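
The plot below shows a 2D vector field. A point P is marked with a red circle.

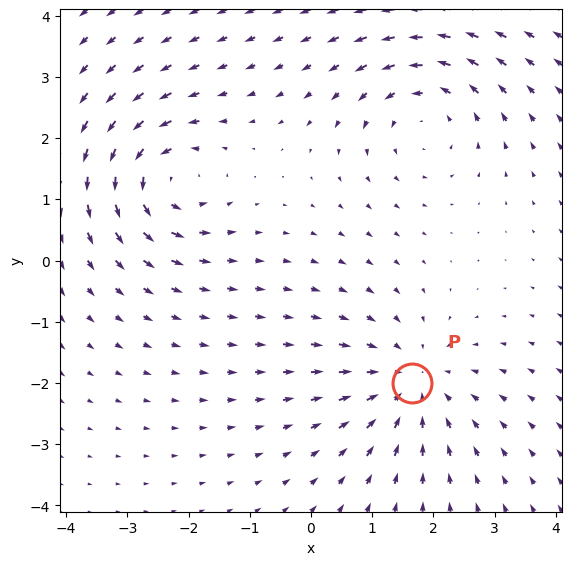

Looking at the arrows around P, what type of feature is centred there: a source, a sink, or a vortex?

sink

At P (1.6, -2.0) the arrows converge inward. Divergence about -4, curl ≈0 — negative divergence with near-zero curl is a sink.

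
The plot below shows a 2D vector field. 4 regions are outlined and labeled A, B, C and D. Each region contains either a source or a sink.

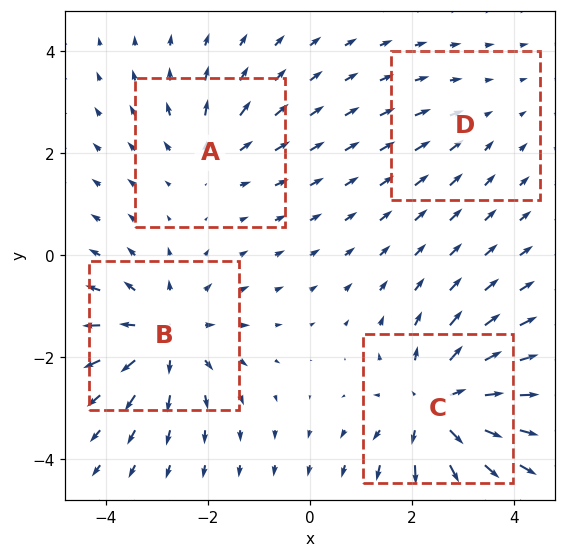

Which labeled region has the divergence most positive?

C

Divergence at each region's feature centre — A: about +3, B: about +5, C: about +6, D: about -2. Region C is most positive.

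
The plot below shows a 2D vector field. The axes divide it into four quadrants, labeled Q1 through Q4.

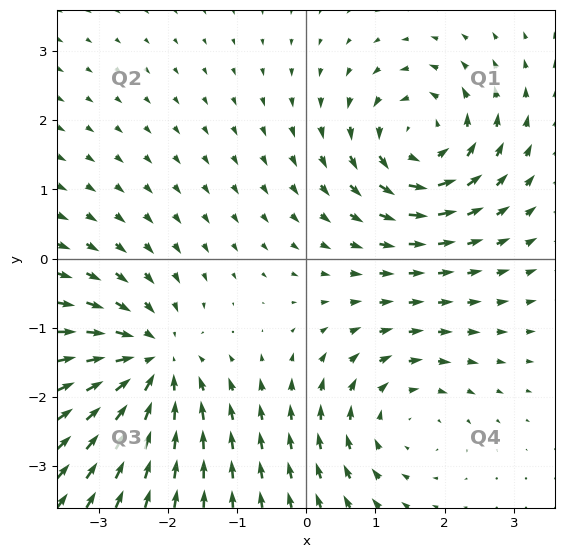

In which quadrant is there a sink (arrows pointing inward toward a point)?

The sink sits at approximately (-2.3, -1.5), which lies in quadrant Q3. The divergence there is about -4, negative as expected for a sink.

Q3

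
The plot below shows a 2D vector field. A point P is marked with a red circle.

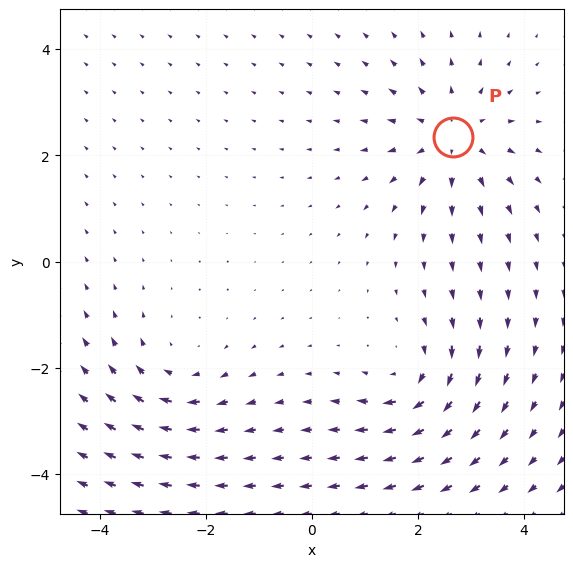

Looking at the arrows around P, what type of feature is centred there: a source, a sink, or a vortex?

At P (2.7, 2.3) the arrows spread outward. Divergence about +4, curl ≈0 — positive divergence with near-zero curl is a source.

source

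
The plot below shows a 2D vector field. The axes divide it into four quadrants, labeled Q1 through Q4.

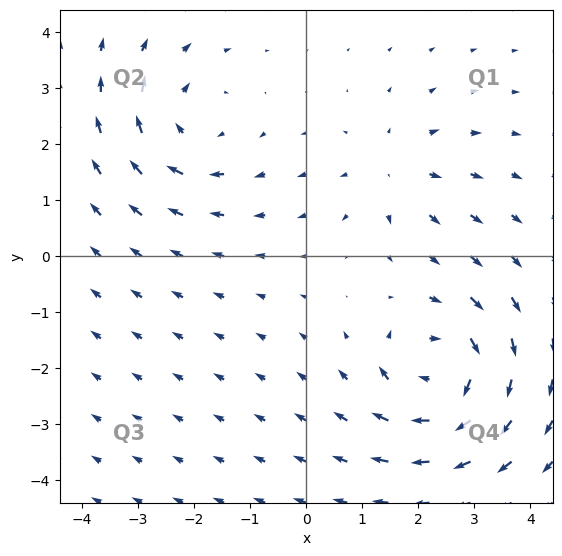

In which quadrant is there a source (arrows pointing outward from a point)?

The source sits at approximately (1.6, 1.5), which lies in quadrant Q1. The divergence there is about +3, positive as expected for a source.

Q1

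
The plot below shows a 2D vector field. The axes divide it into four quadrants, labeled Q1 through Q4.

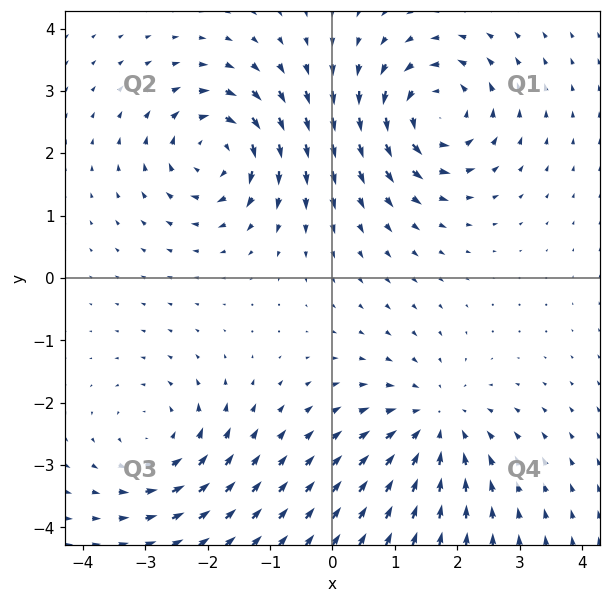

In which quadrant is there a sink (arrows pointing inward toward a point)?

The sink sits at approximately (1.6, -2.3), which lies in quadrant Q4. The divergence there is about -4, negative as expected for a sink.

Q4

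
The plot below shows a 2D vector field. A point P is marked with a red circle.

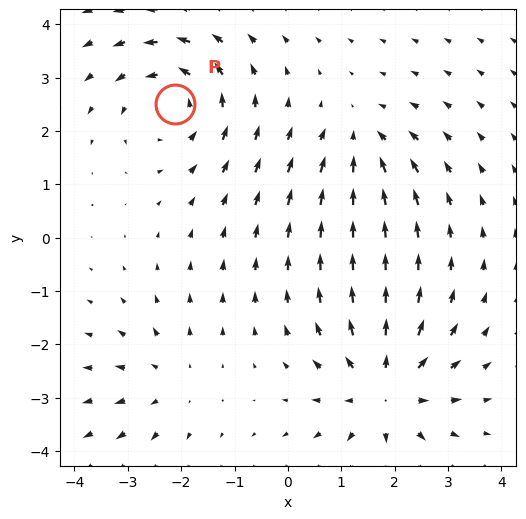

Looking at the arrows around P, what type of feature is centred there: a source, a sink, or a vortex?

At P (-2.1, 2.5) the arrows circulate counterclockwise. Divergence ≈0, curl about +4 — near-zero divergence with nonzero curl is a vortex.

vortex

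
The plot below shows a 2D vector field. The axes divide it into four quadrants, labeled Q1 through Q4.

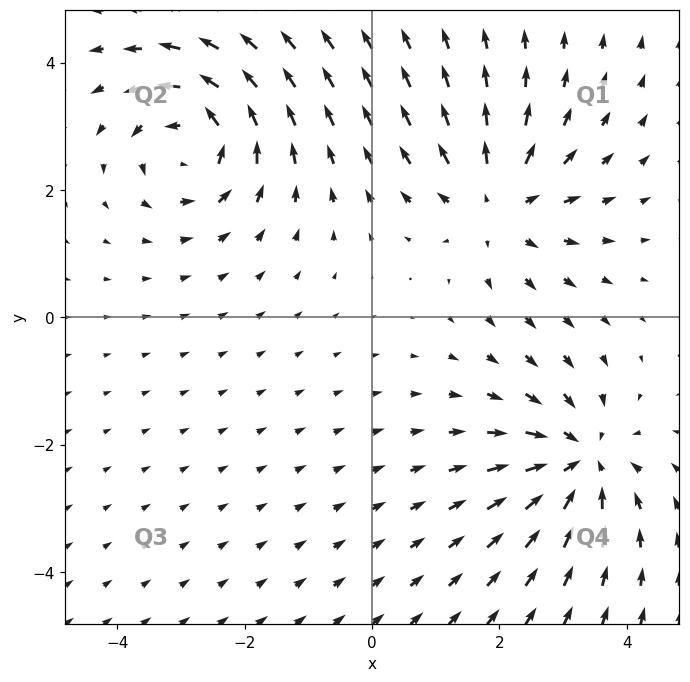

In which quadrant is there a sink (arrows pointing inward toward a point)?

The sink sits at approximately (3.3, -2.3), which lies in quadrant Q4. The divergence there is about -6, negative as expected for a sink.

Q4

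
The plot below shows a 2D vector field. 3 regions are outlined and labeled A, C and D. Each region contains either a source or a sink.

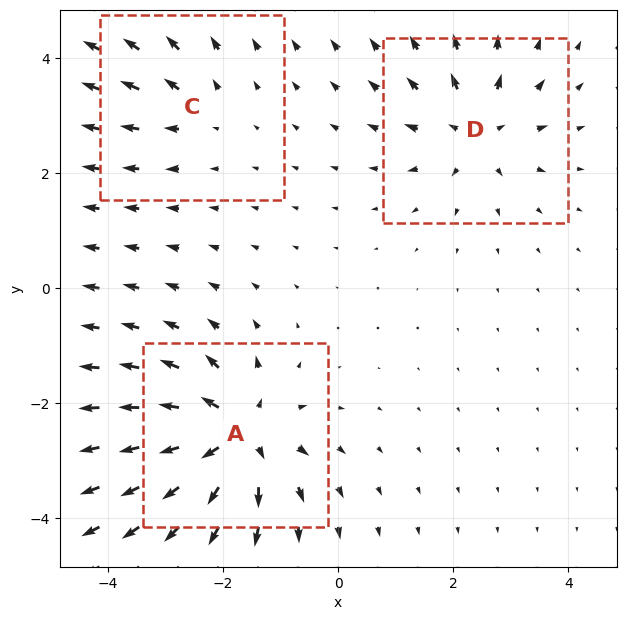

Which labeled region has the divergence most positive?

Divergence at each region's feature centre — A: about +6, C: about +2, D: about +4. Region A is most positive.

A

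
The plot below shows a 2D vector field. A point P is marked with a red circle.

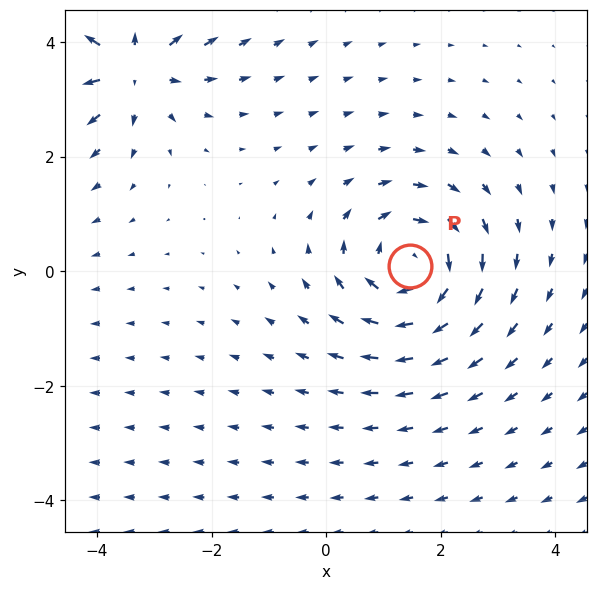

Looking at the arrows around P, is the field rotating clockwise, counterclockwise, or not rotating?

clockwise

Near P at (1.5, 0.1) the arrows circulate clockwise. The curl (z-component) there is about -5; negative curl means clockwise rotation.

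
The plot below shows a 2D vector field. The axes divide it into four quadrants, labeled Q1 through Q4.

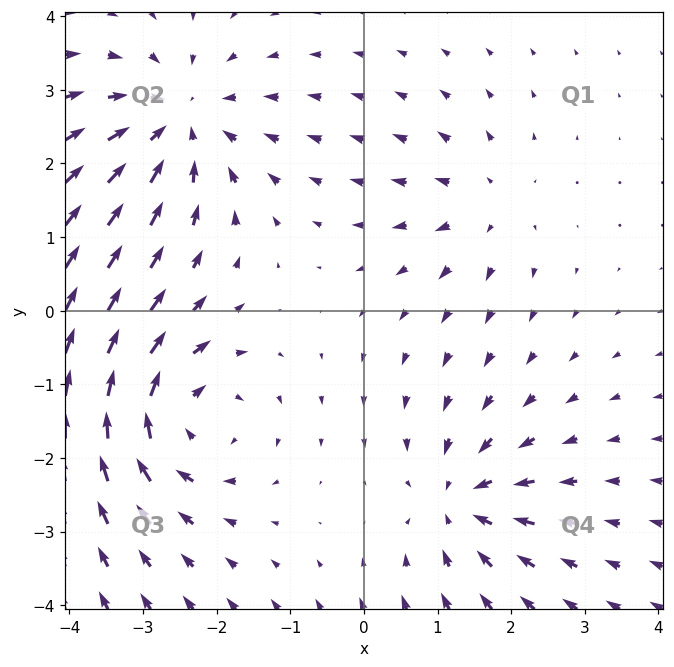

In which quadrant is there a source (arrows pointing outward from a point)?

The source sits at approximately (1.7, 1.4), which lies in quadrant Q1. The divergence there is about +3, positive as expected for a source.

Q1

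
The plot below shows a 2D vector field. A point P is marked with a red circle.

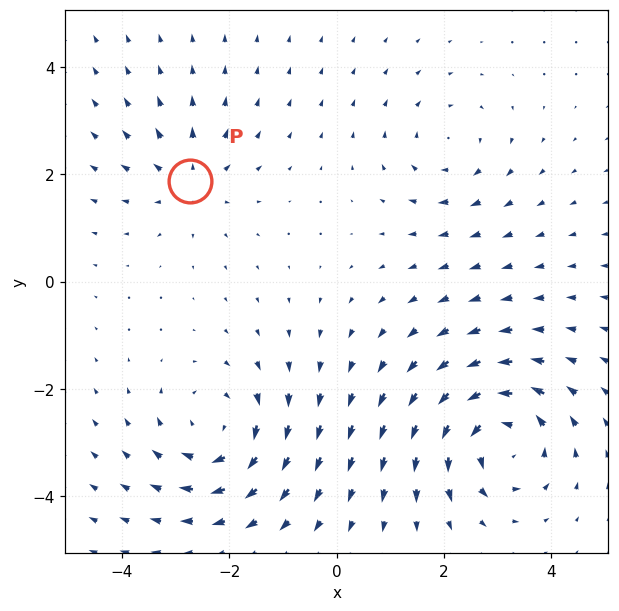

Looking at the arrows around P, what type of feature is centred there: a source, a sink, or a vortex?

At P (-2.7, 1.9) the arrows spread outward. Divergence about +3, curl ≈0 — positive divergence with near-zero curl is a source.

source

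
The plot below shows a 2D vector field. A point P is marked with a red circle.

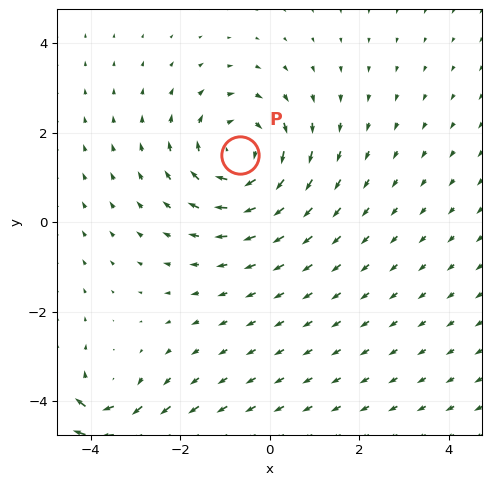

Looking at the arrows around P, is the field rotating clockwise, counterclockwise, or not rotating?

clockwise

Near P at (-0.7, 1.5) the arrows circulate clockwise. The curl (z-component) there is about -3; negative curl means clockwise rotation.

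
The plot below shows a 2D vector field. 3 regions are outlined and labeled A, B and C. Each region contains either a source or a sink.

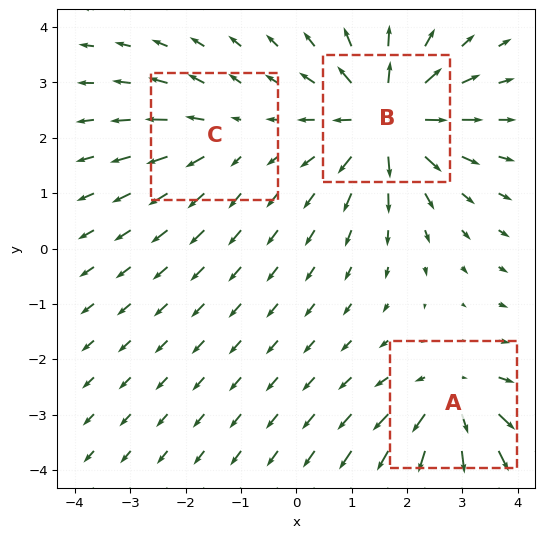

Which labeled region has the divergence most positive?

Divergence at each region's feature centre — A: about +4, B: about +6, C: about +2. Region B is most positive.

B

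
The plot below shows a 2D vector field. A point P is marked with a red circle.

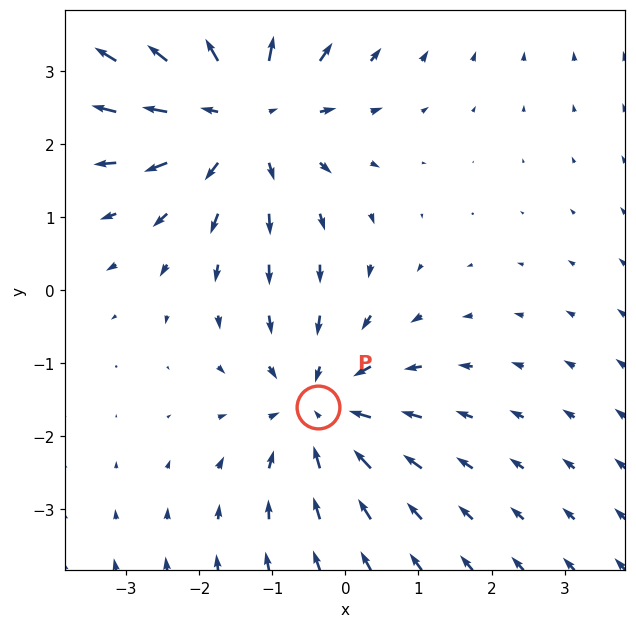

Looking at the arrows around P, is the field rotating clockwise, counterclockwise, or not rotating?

Near P at (-0.4, -1.6) the arrows show no circulation. The curl there is ≈0.

not rotating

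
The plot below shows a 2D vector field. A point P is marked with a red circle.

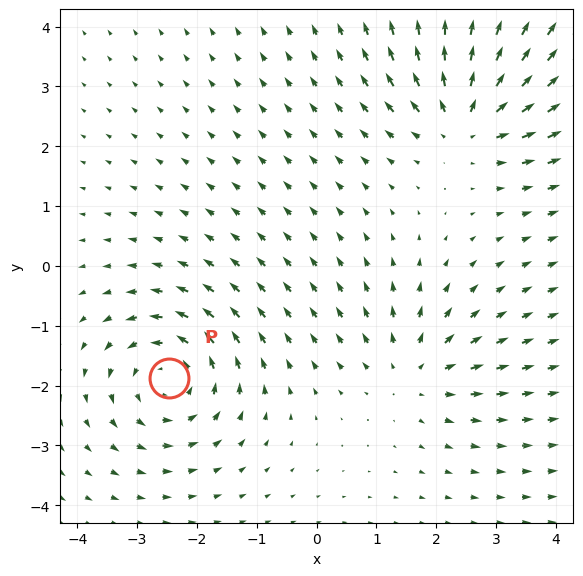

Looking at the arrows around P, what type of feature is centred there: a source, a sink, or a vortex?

At P (-2.5, -1.9) the arrows circulate counterclockwise. Divergence ≈0, curl about +5 — near-zero divergence with nonzero curl is a vortex.

vortex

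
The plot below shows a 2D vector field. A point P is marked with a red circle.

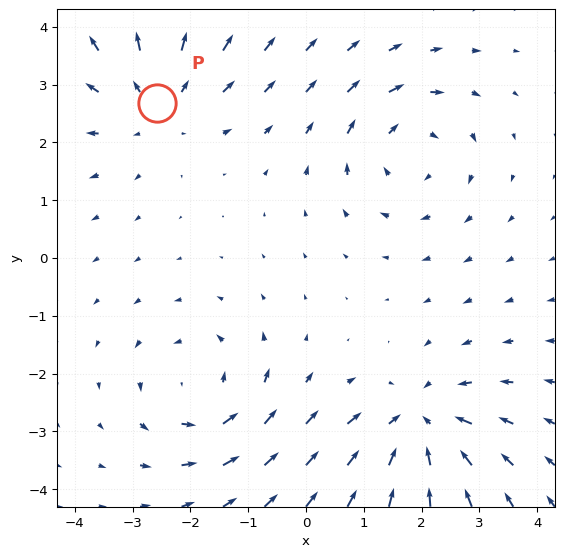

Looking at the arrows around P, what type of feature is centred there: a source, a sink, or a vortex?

At P (-2.6, 2.7) the arrows spread outward. Divergence about +3, curl ≈0 — positive divergence with near-zero curl is a source.

source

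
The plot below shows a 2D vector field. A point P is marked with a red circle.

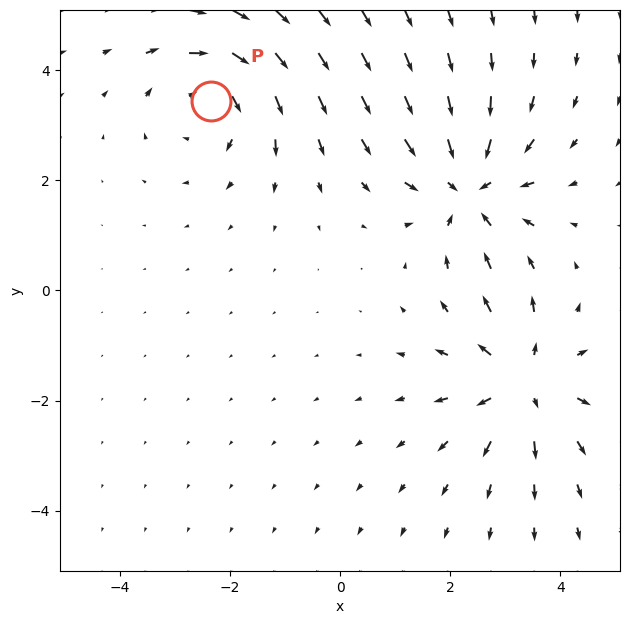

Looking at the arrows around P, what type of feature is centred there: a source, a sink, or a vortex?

At P (-2.3, 3.4) the arrows circulate clockwise. Divergence ≈0, curl about -4 — near-zero divergence with nonzero curl is a vortex.

vortex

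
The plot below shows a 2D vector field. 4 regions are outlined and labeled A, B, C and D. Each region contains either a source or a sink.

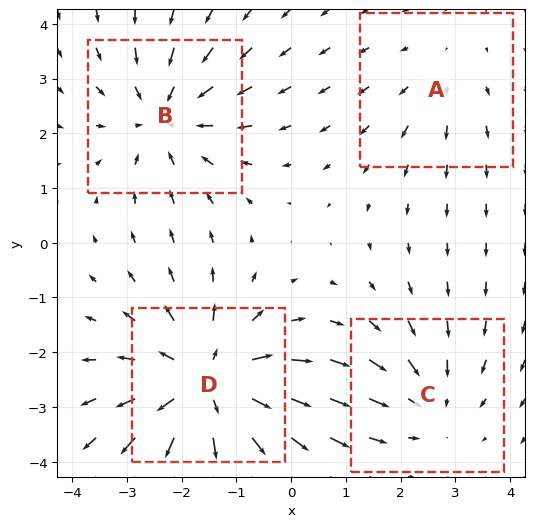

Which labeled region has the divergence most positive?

Divergence at each region's feature centre — A: about +2, B: about -4, C: about -3, D: about +6. Region D is most positive.

D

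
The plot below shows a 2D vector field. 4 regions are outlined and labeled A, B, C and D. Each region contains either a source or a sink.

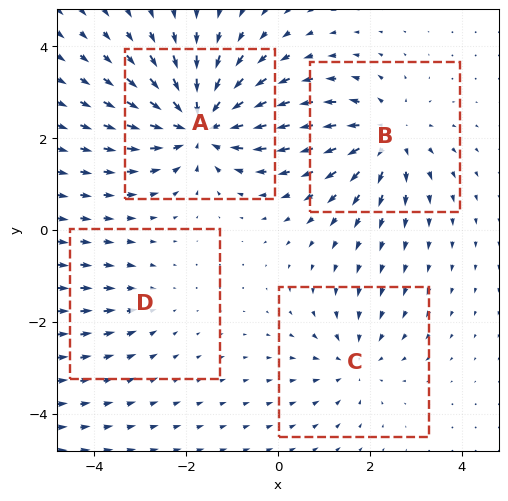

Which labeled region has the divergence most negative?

Divergence at each region's feature centre — A: about -7, B: about +5, C: about -3, D: about -2. Region A is most negative.

A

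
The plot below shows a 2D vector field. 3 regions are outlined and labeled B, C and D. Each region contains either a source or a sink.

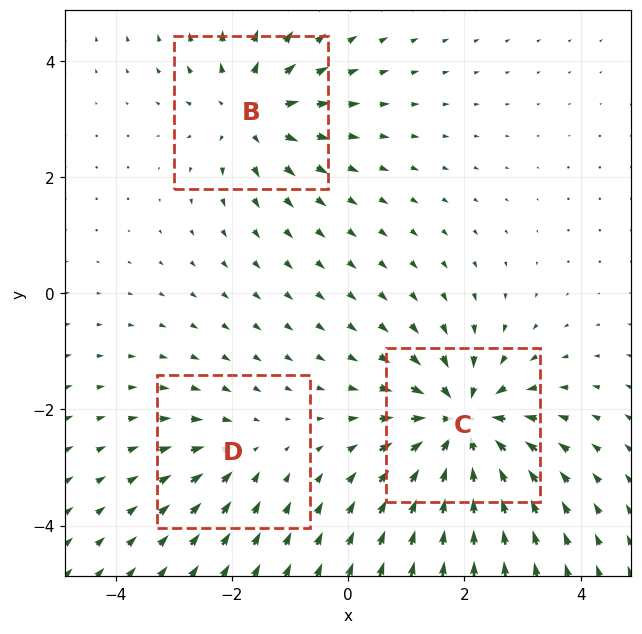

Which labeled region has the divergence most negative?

C

Divergence at each region's feature centre — B: about +4, C: about -6, D: about -2. Region C is most negative.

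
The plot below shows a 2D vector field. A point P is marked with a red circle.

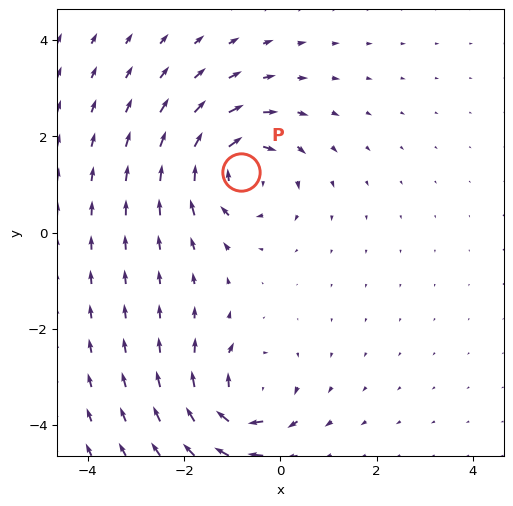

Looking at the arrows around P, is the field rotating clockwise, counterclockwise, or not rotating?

clockwise

Near P at (-0.8, 1.3) the arrows circulate clockwise. The curl (z-component) there is about -5; negative curl means clockwise rotation.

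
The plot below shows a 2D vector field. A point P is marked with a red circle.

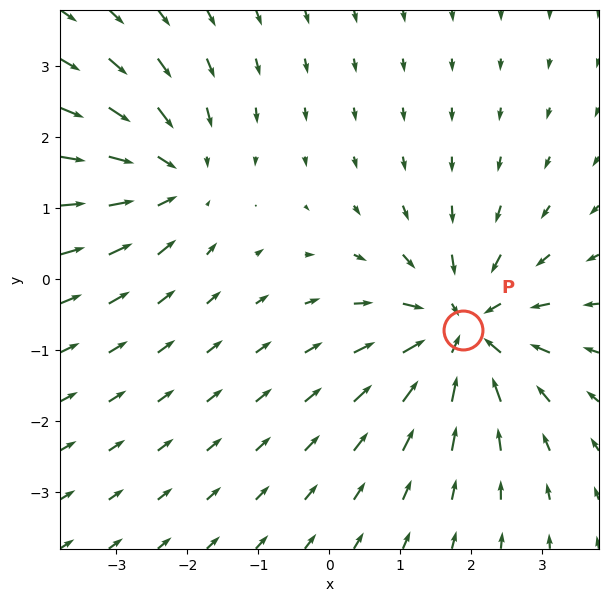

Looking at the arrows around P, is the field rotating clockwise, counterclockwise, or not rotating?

not rotating

Near P at (1.9, -0.7) the arrows show no circulation. The curl there is ≈0.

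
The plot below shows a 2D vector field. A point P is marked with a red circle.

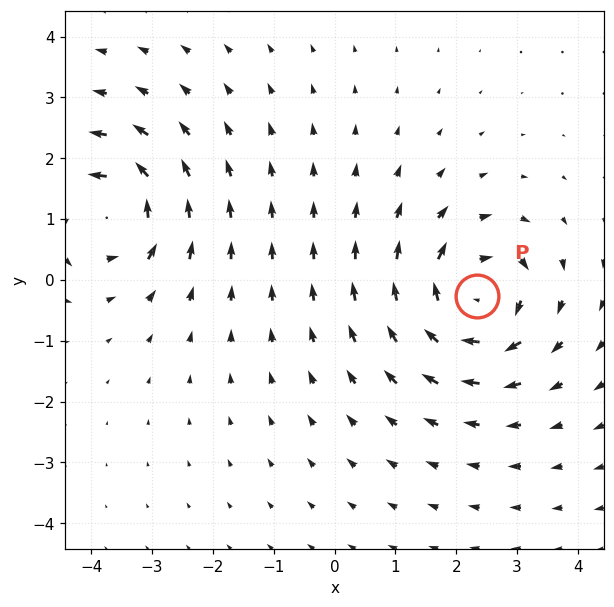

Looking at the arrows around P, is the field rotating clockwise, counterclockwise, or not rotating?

clockwise

Near P at (2.3, -0.3) the arrows circulate clockwise. The curl (z-component) there is about -5; negative curl means clockwise rotation.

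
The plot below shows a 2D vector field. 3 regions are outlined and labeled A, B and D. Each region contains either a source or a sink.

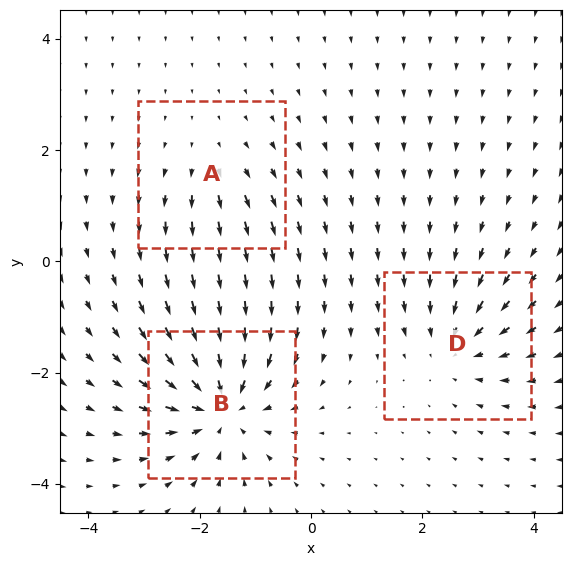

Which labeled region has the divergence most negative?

Divergence at each region's feature centre — A: about +2, B: about -5, D: about -3. Region B is most negative.

B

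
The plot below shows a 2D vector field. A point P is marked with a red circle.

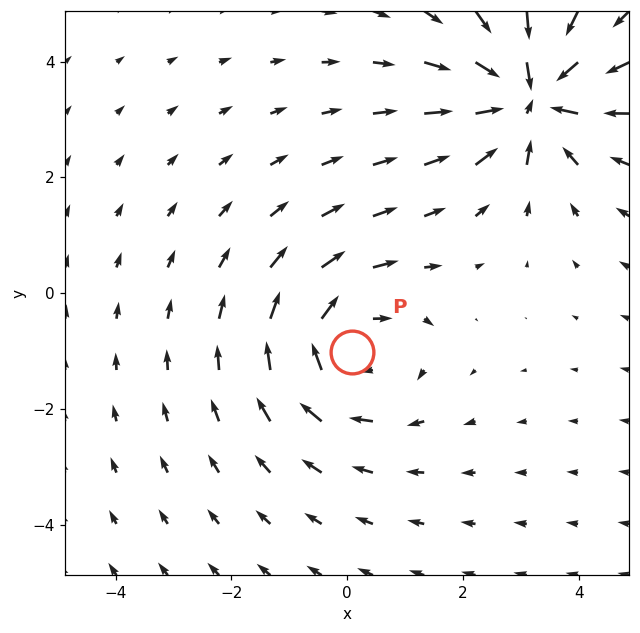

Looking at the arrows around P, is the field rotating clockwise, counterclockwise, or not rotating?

clockwise

Near P at (0.1, -1.0) the arrows circulate clockwise. The curl (z-component) there is about -4; negative curl means clockwise rotation.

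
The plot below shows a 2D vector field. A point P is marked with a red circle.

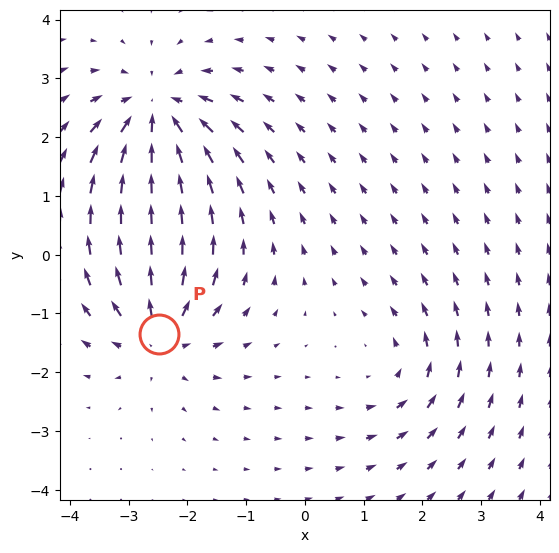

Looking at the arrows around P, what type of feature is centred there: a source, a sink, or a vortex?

At P (-2.5, -1.3) the arrows spread outward. Divergence about +4, curl ≈0 — positive divergence with near-zero curl is a source.

source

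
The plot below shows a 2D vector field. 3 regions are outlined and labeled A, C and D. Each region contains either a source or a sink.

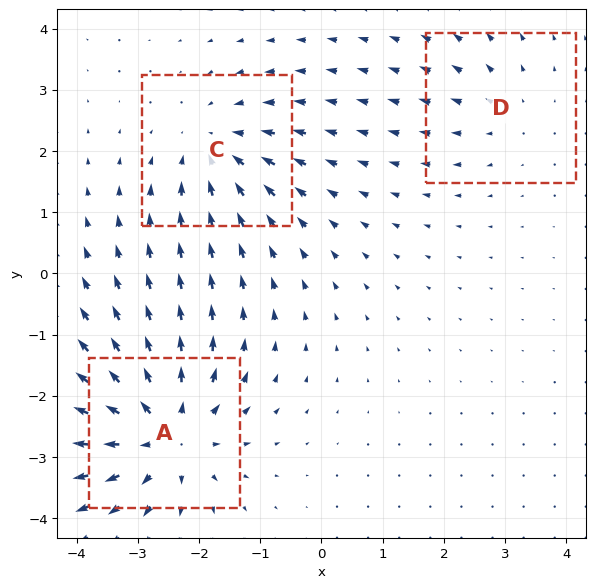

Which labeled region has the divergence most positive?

A

Divergence at each region's feature centre — A: about +5, C: about -3, D: about +2. Region A is most positive.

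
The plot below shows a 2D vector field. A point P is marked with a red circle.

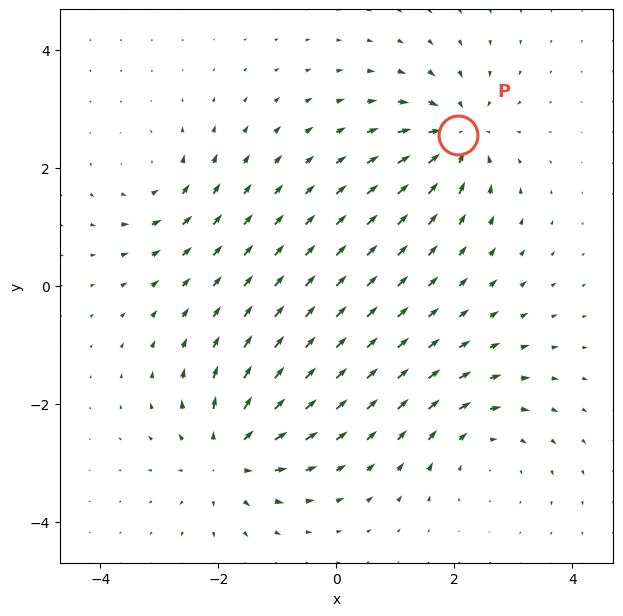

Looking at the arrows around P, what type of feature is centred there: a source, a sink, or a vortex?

sink

At P (2.1, 2.6) the arrows converge inward. Divergence about -7, curl ≈0 — negative divergence with near-zero curl is a sink.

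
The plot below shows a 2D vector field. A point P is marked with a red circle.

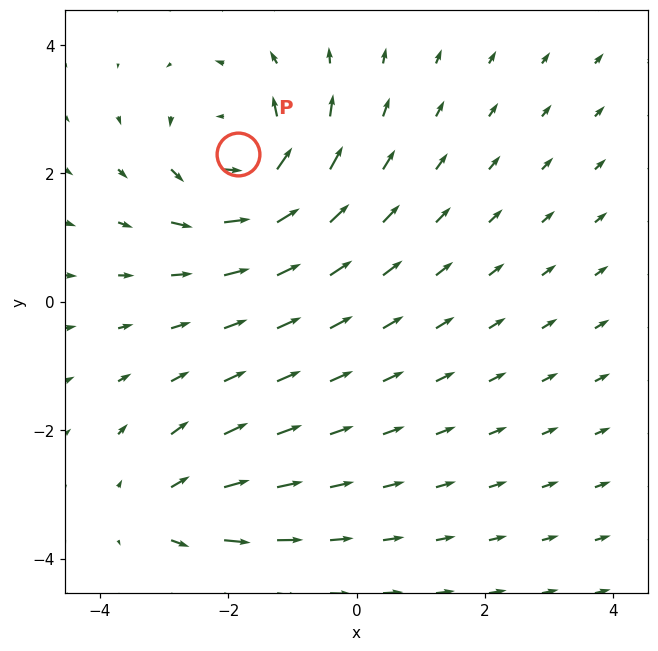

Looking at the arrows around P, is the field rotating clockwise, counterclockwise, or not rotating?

Near P at (-1.9, 2.3) the arrows circulate counterclockwise. The curl (z-component) there is about +5; positive curl means counterclockwise rotation.

counterclockwise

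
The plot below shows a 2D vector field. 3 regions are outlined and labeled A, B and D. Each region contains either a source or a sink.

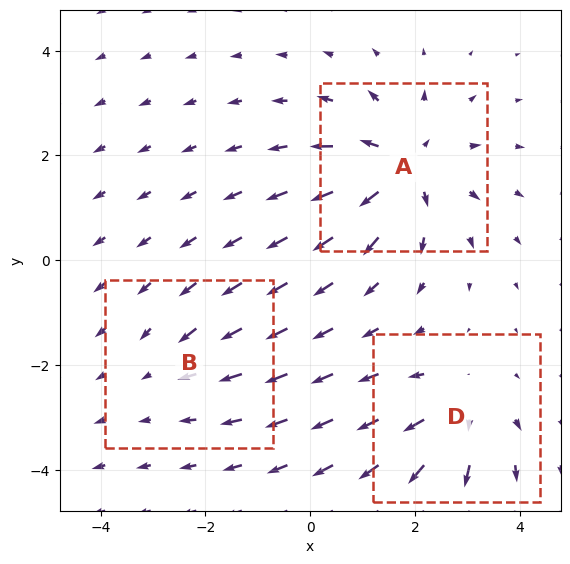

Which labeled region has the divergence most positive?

A

Divergence at each region's feature centre — A: about +5, B: about -2, D: about +3. Region A is most positive.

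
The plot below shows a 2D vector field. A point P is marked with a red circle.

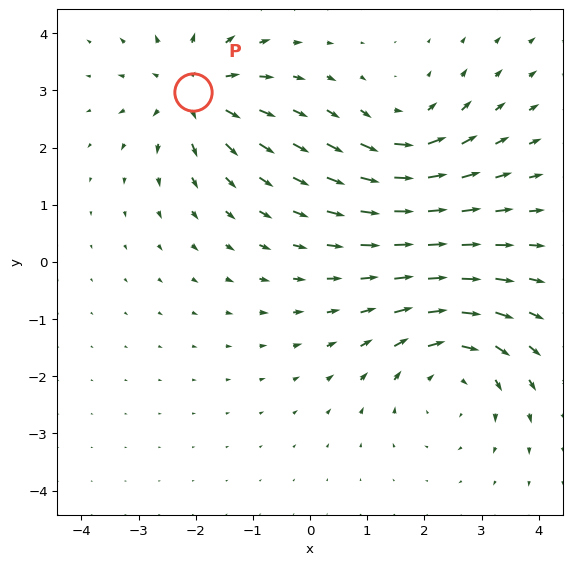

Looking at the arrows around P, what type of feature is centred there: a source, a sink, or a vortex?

At P (-2.0, 3.0) the arrows spread outward. Divergence about +5, curl ≈0 — positive divergence with near-zero curl is a source.

source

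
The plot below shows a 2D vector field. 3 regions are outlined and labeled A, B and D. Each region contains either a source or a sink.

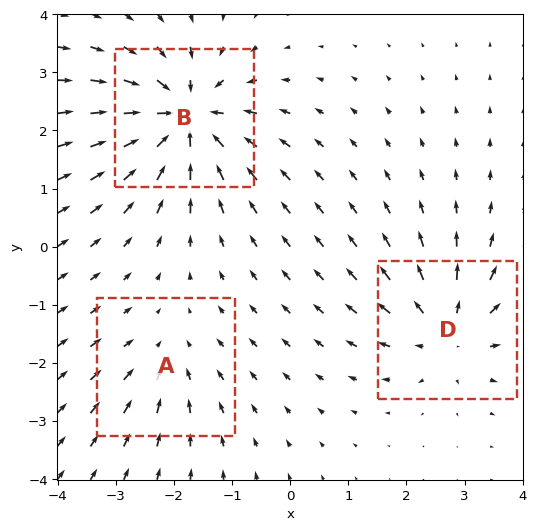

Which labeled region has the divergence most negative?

B

Divergence at each region's feature centre — A: about -2, B: about -6, D: about +4. Region B is most negative.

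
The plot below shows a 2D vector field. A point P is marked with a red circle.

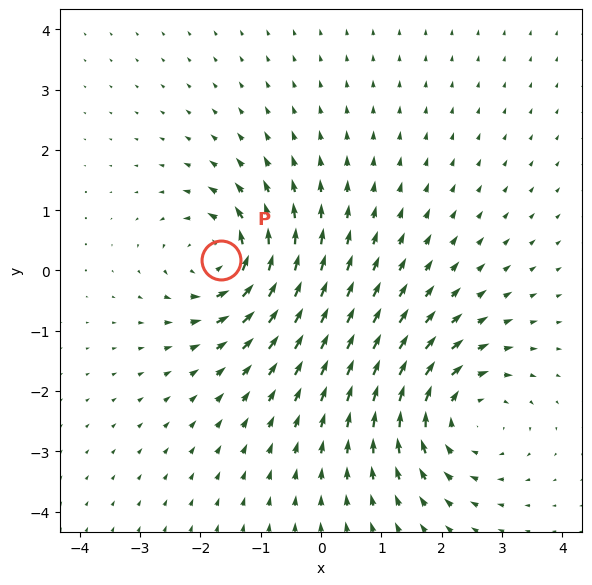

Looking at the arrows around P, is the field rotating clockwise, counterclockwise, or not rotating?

Near P at (-1.7, 0.2) the arrows circulate counterclockwise. The curl (z-component) there is about +5; positive curl means counterclockwise rotation.

counterclockwise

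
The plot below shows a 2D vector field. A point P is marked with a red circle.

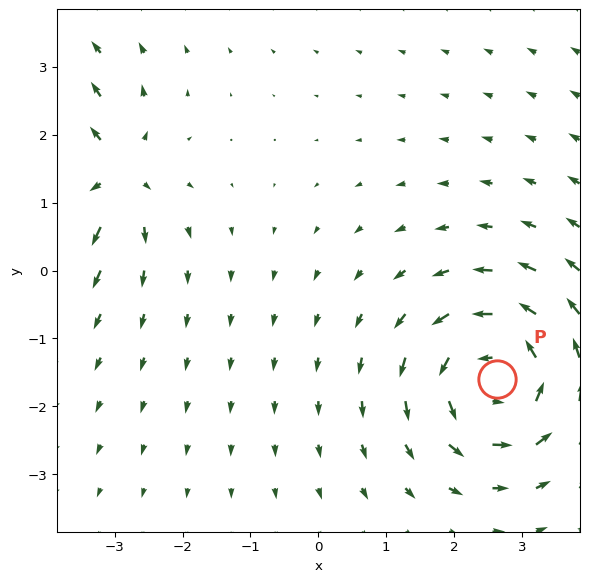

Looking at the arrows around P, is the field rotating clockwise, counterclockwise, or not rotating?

counterclockwise

Near P at (2.6, -1.6) the arrows circulate counterclockwise. The curl (z-component) there is about +5; positive curl means counterclockwise rotation.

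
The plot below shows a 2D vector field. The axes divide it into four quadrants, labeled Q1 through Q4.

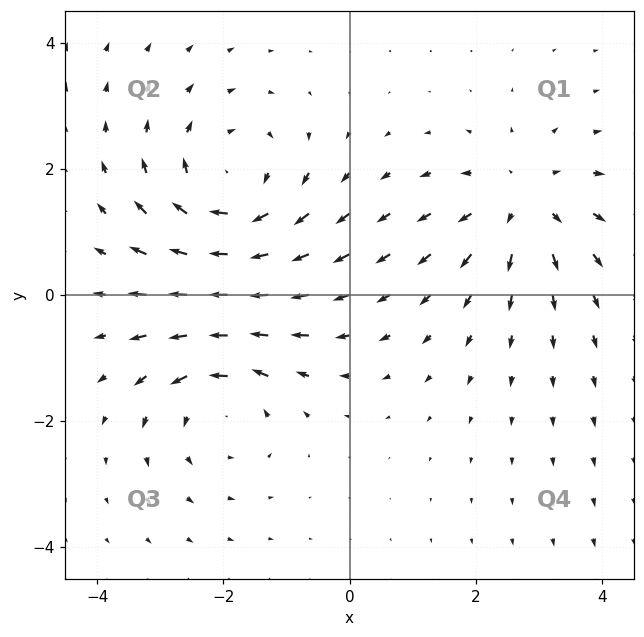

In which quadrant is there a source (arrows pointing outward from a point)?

The source sits at approximately (2.8, 1.5), which lies in quadrant Q1. The divergence there is about +3, positive as expected for a source.

Q1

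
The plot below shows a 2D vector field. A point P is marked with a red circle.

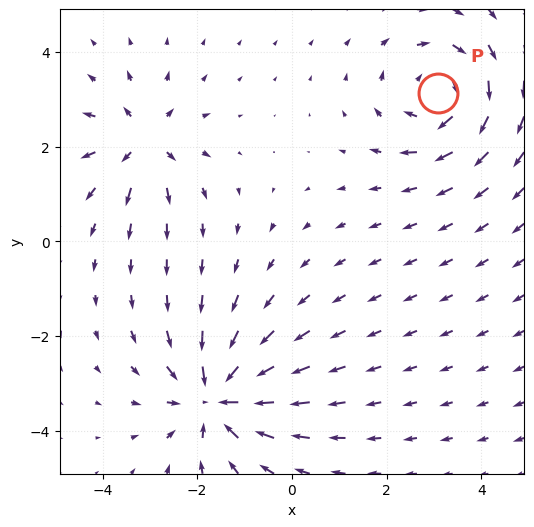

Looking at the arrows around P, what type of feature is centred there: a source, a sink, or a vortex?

At P (3.1, 3.1) the arrows circulate clockwise. Divergence ≈0, curl about -4 — near-zero divergence with nonzero curl is a vortex.

vortex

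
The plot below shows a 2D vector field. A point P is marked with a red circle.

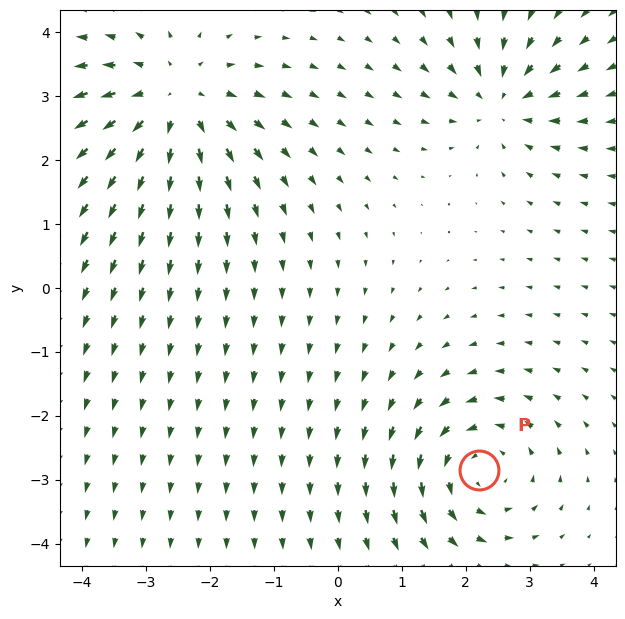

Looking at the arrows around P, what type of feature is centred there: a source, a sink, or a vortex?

At P (2.2, -2.8) the arrows circulate counterclockwise. Divergence ≈0, curl about +4 — near-zero divergence with nonzero curl is a vortex.

vortex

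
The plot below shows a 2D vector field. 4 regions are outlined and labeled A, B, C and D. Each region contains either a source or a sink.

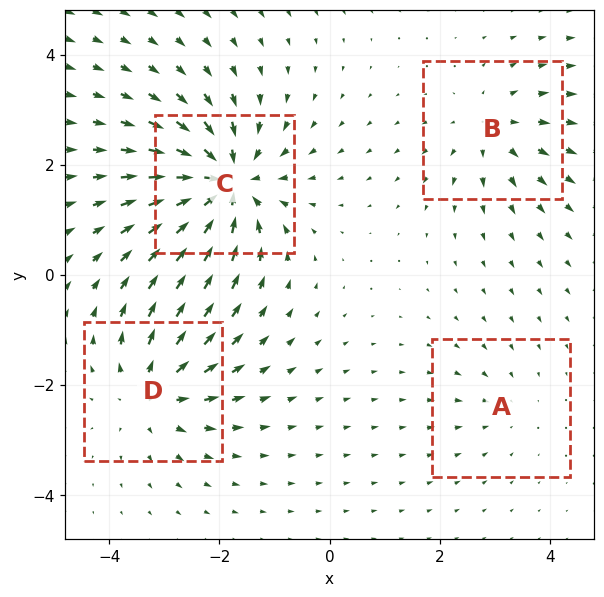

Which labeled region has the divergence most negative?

C

Divergence at each region's feature centre — A: about -2, B: about +4, C: about -8, D: about +5. Region C is most negative.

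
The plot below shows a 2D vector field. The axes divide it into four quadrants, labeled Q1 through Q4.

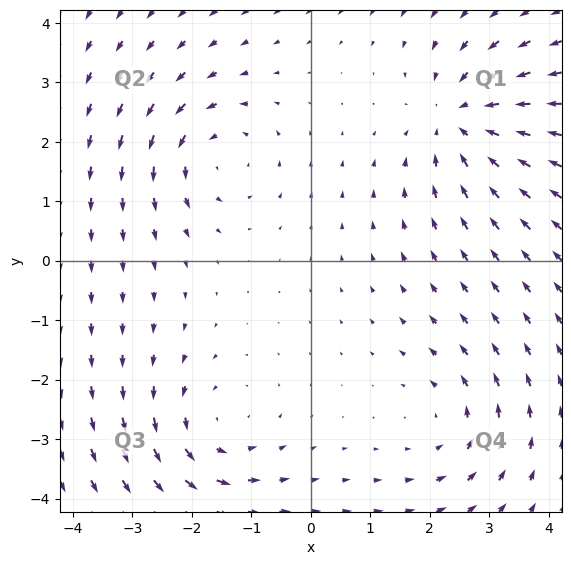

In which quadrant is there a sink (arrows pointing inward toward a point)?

The sink sits at approximately (2.5, 2.4), which lies in quadrant Q1. The divergence there is about -5, negative as expected for a sink.

Q1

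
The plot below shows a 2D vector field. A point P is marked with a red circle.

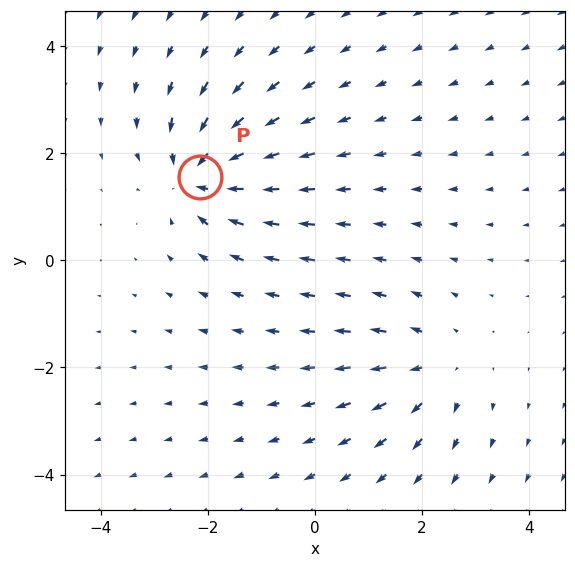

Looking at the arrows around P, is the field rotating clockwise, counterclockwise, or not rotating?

Near P at (-2.1, 1.6) the arrows show no circulation. The curl there is ≈0.

not rotating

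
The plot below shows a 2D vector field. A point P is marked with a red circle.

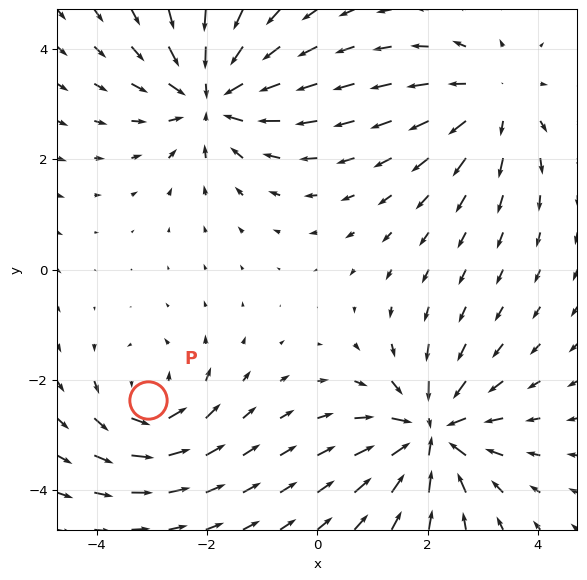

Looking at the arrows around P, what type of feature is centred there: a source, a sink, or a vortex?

At P (-3.1, -2.4) the arrows circulate counterclockwise. Divergence ≈0, curl about +4 — near-zero divergence with nonzero curl is a vortex.

vortex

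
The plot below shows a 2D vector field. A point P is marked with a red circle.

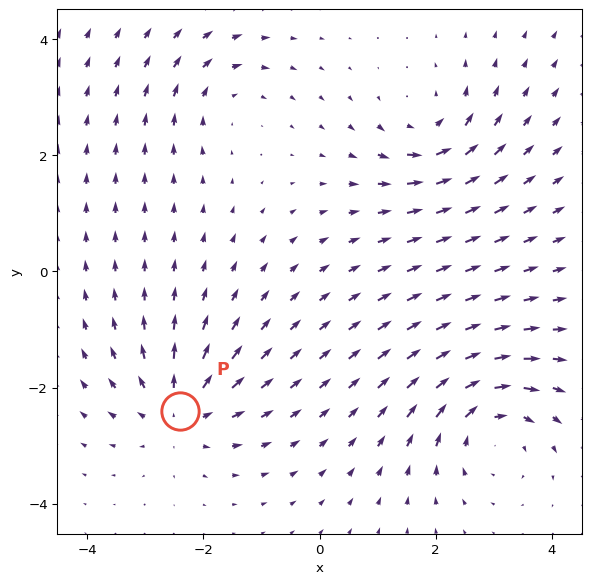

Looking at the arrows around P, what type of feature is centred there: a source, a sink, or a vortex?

At P (-2.4, -2.4) the arrows spread outward. Divergence about +5, curl ≈0 — positive divergence with near-zero curl is a source.

source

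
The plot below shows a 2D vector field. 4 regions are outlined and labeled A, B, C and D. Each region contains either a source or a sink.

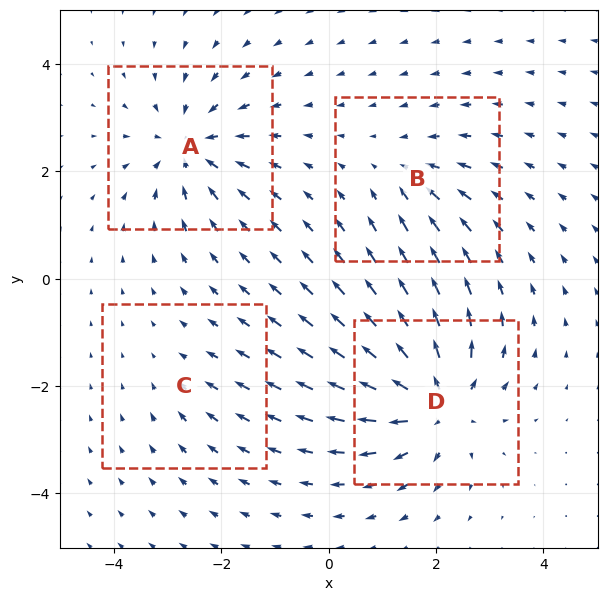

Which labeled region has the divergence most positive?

Divergence at each region's feature centre — A: about -6, B: about -3, C: about -2, D: about +7. Region D is most positive.

D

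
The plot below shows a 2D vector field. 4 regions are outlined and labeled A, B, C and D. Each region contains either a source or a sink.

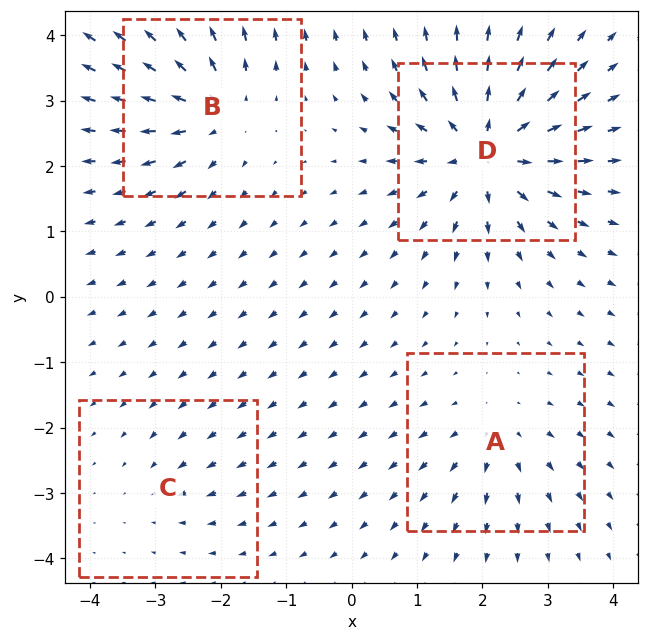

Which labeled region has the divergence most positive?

Divergence at each region's feature centre — A: about +4, B: about +6, C: about -2, D: about +9. Region D is most positive.

D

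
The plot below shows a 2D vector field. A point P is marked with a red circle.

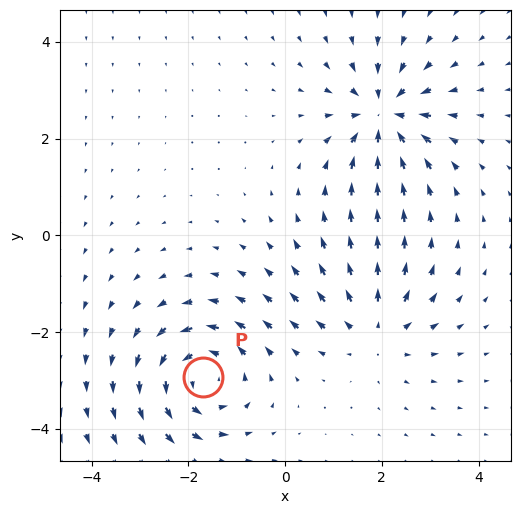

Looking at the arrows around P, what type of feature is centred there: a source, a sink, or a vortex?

At P (-1.7, -2.9) the arrows circulate counterclockwise. Divergence ≈0, curl about +5 — near-zero divergence with nonzero curl is a vortex.

vortex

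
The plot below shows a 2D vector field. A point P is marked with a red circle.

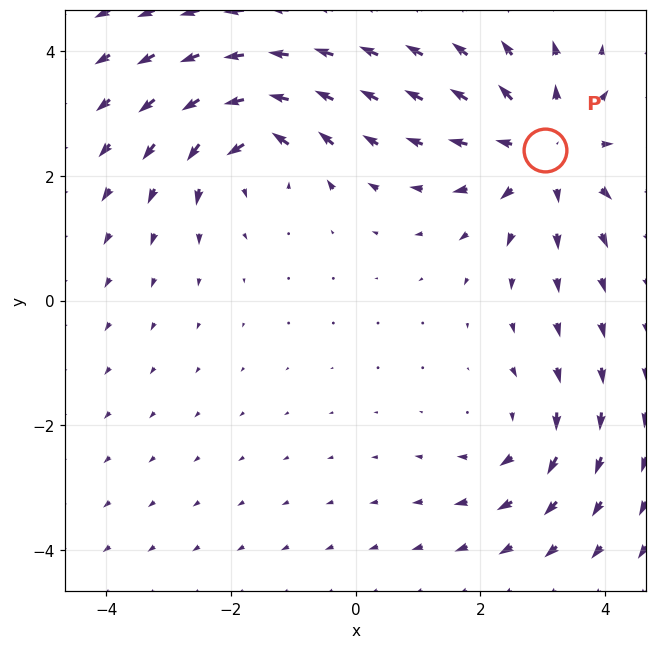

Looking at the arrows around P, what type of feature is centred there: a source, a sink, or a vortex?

At P (3.0, 2.4) the arrows spread outward. Divergence about +5, curl ≈0 — positive divergence with near-zero curl is a source.

source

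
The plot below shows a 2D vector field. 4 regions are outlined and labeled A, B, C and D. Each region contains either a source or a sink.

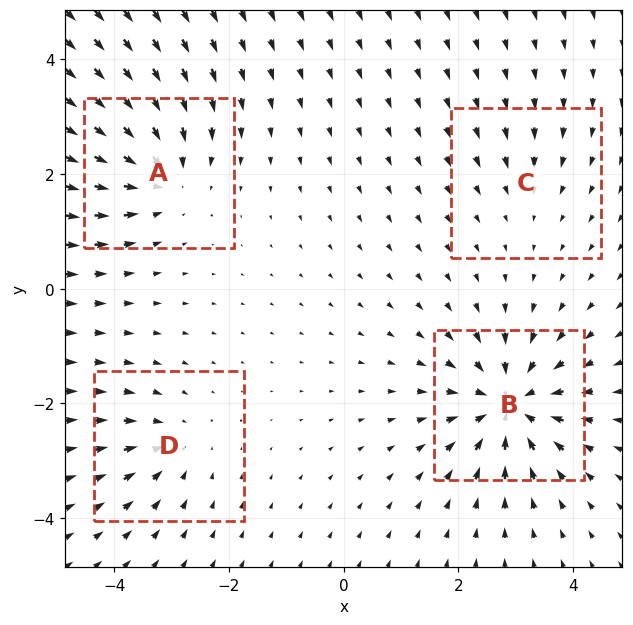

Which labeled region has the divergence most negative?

Divergence at each region's feature centre — A: about -6, B: about -8, C: about -2, D: about -4. Region B is most negative.

B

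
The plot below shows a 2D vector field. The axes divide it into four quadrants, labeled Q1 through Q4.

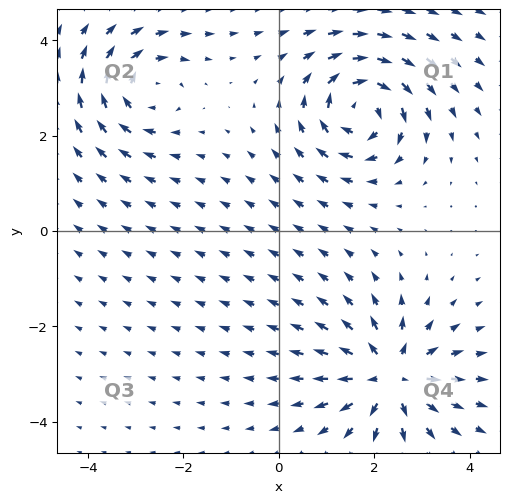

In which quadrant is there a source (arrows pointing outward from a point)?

The source sits at approximately (2.3, -3.1), which lies in quadrant Q4. The divergence there is about +6, positive as expected for a source.

Q4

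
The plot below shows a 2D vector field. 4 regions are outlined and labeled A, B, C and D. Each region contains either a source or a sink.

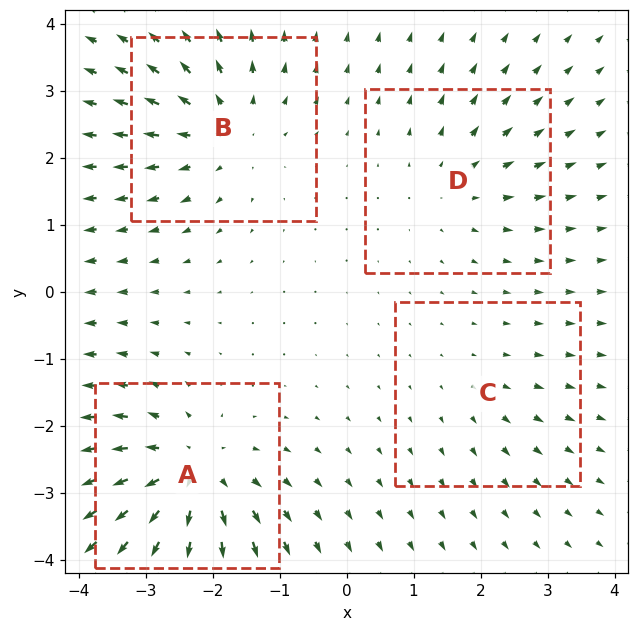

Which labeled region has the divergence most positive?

Divergence at each region's feature centre — A: about +7, B: about +5, C: about +2, D: about +3. Region A is most positive.

A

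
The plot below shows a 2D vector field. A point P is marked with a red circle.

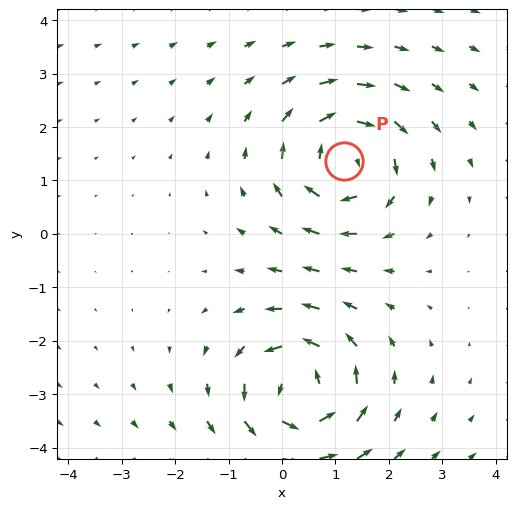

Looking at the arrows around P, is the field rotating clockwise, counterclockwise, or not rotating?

clockwise

Near P at (1.2, 1.4) the arrows circulate clockwise. The curl (z-component) there is about -5; negative curl means clockwise rotation.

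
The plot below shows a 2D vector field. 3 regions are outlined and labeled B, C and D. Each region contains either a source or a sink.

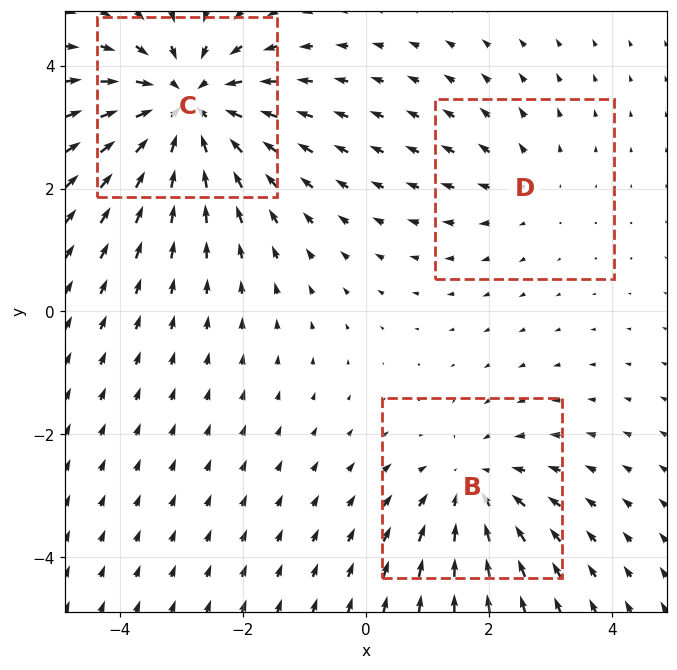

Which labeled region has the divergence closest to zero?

D

Divergence at each region's feature centre — B: about -3, C: about -5, D: about +2. Region D is closest to zero.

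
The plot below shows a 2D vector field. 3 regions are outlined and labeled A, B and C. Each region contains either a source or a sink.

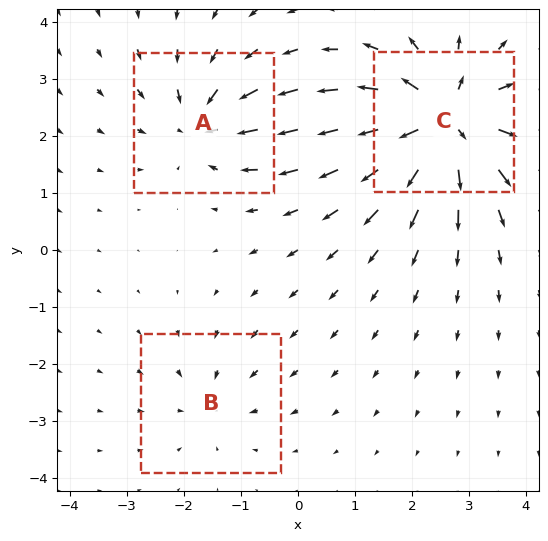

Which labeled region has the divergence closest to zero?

B

Divergence at each region's feature centre — A: about -4, B: about -2, C: about +6. Region B is closest to zero.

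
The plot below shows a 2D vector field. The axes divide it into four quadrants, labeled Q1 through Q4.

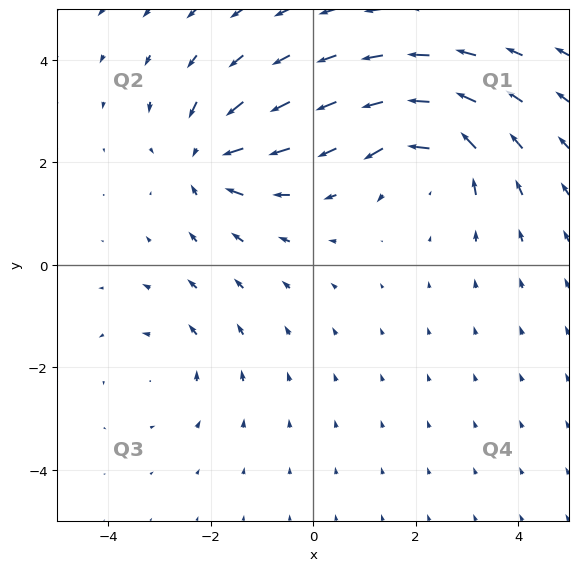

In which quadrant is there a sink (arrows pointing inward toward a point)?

The sink sits at approximately (-2.1, 2.1), which lies in quadrant Q2. The divergence there is about -5, negative as expected for a sink.

Q2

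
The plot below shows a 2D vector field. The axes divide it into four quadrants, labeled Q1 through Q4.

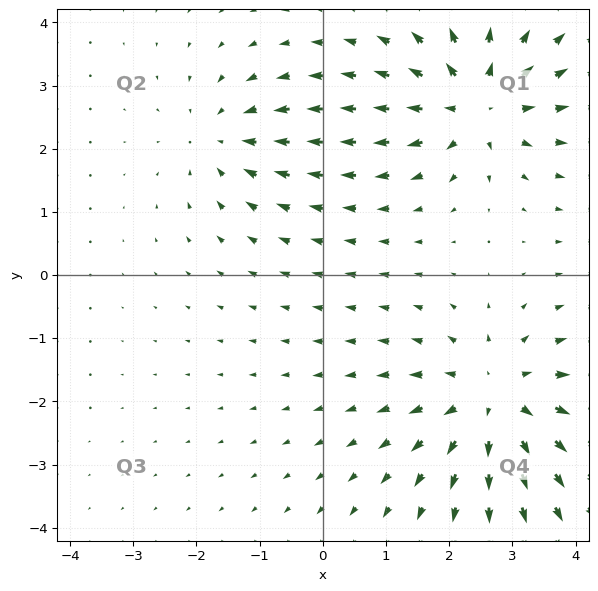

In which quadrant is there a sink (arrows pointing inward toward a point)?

Q2

The sink sits at approximately (-1.6, 2.2), which lies in quadrant Q2. The divergence there is about -3, negative as expected for a sink.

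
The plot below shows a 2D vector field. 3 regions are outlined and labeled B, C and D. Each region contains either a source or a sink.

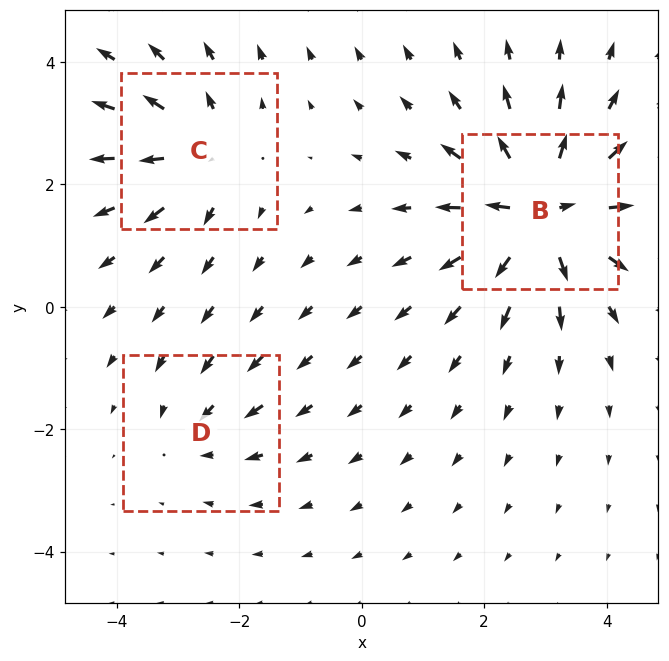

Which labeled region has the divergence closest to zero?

D

Divergence at each region's feature centre — B: about +6, C: about +4, D: about -2. Region D is closest to zero.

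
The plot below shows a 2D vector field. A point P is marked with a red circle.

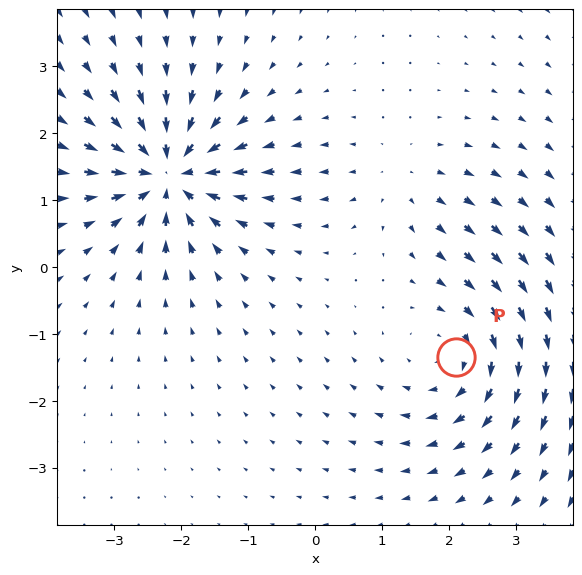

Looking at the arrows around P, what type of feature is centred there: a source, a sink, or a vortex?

At P (2.1, -1.3) the arrows circulate clockwise. Divergence ≈0, curl about -4 — near-zero divergence with nonzero curl is a vortex.

vortex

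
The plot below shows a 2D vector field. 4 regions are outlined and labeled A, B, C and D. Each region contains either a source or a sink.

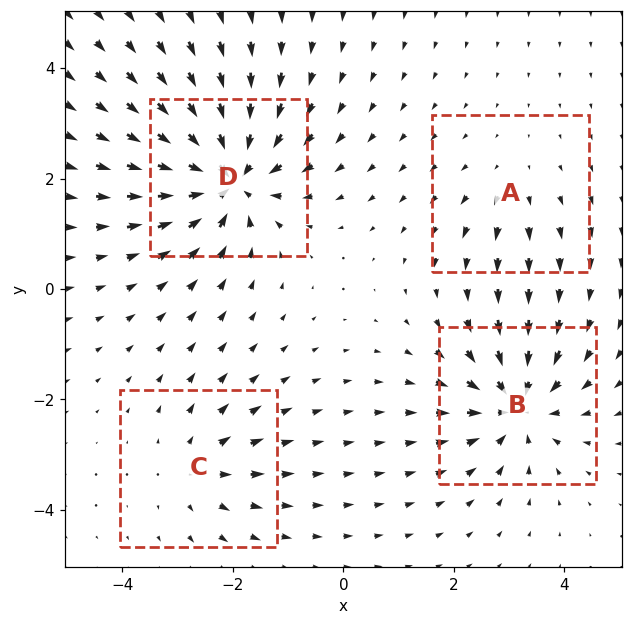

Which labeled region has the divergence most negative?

D

Divergence at each region's feature centre — A: about +2, B: about -6, C: about +3, D: about -8. Region D is most negative.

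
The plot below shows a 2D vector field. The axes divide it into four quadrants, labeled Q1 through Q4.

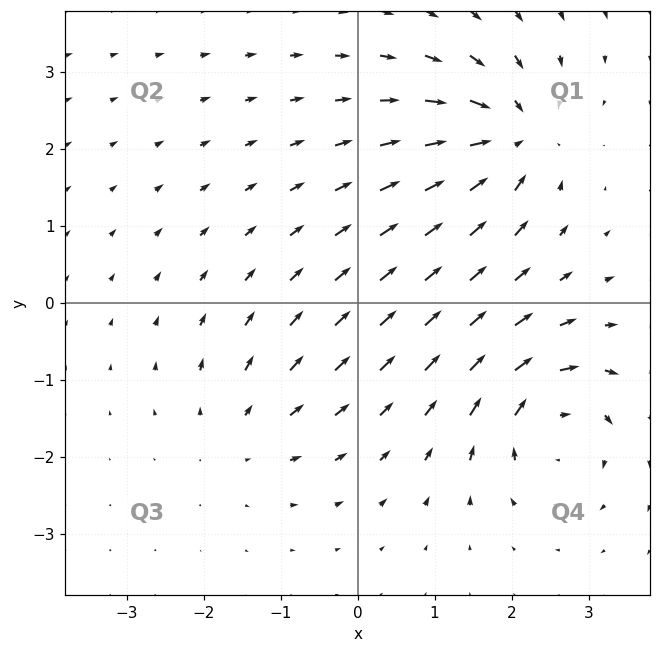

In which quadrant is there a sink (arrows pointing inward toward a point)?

Q1

The sink sits at approximately (2.0, 2.2), which lies in quadrant Q1. The divergence there is about -7, negative as expected for a sink.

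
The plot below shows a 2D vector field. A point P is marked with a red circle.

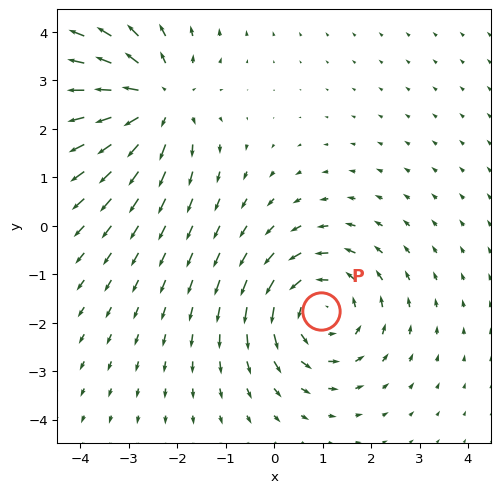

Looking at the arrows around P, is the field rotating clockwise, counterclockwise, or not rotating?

Near P at (1.0, -1.8) the arrows circulate counterclockwise. The curl (z-component) there is about +3; positive curl means counterclockwise rotation.

counterclockwise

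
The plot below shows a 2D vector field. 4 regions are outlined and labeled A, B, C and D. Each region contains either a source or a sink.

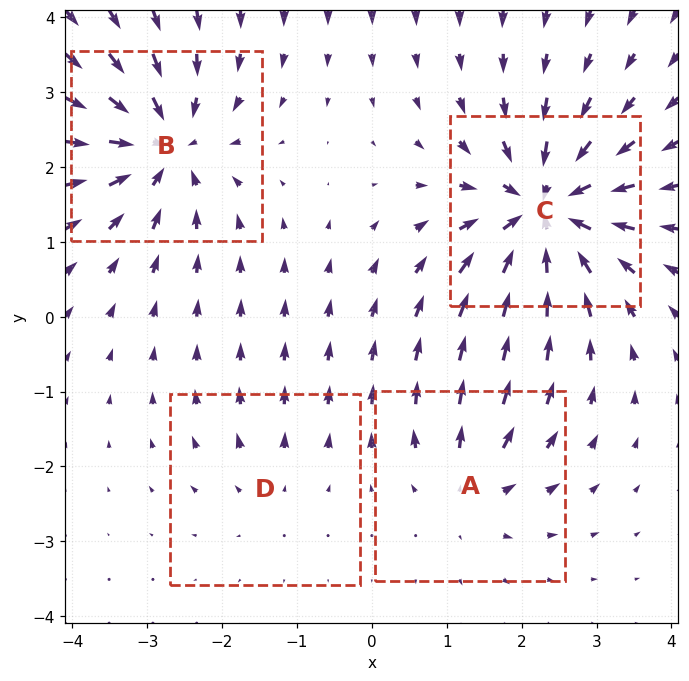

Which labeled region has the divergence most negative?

Divergence at each region's feature centre — A: about +4, B: about -6, C: about -8, D: about +2. Region C is most negative.

C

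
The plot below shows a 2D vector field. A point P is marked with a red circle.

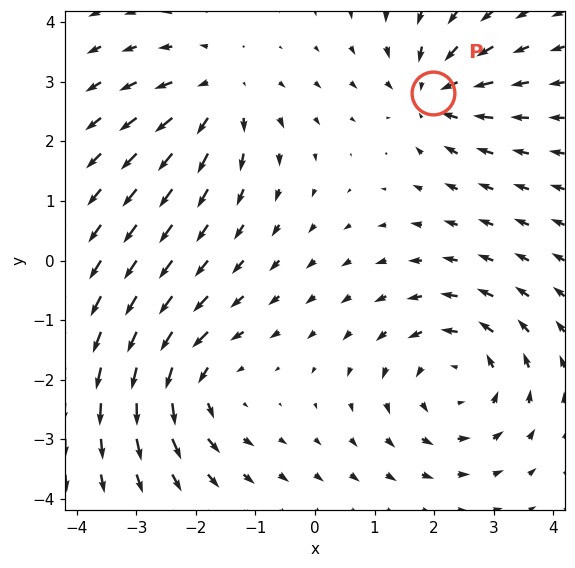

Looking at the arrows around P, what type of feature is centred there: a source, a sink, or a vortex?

At P (2.0, 2.8) the arrows converge inward. Divergence about -5, curl ≈0 — negative divergence with near-zero curl is a sink.

sink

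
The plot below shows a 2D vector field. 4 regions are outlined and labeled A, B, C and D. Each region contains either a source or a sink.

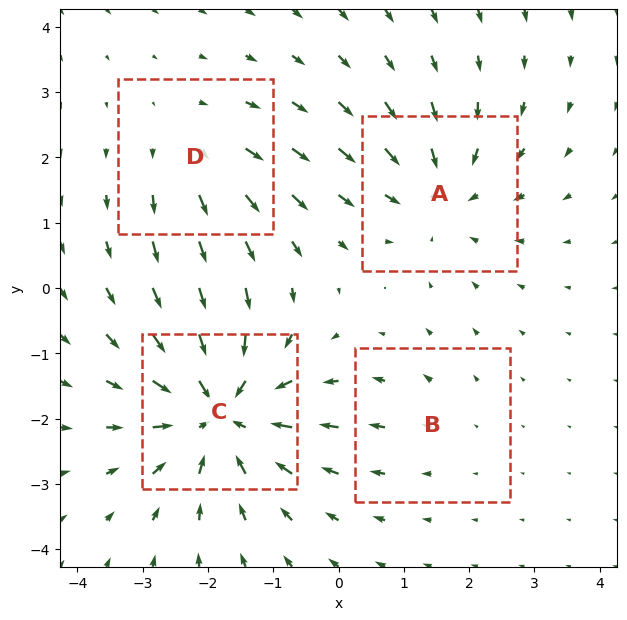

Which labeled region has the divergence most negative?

C

Divergence at each region's feature centre — A: about -4, B: about +2, C: about -7, D: about +3. Region C is most negative.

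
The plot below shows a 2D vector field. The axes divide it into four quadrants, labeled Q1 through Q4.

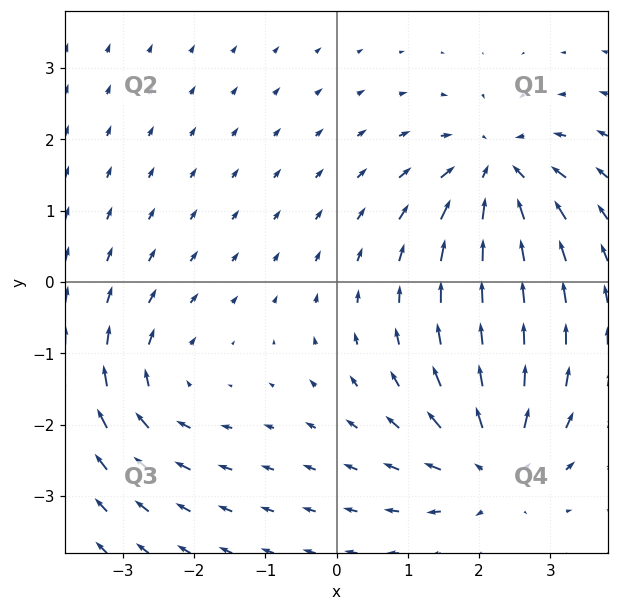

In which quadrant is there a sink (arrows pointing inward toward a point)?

The sink sits at approximately (2.2, 1.5), which lies in quadrant Q1. The divergence there is about -6, negative as expected for a sink.

Q1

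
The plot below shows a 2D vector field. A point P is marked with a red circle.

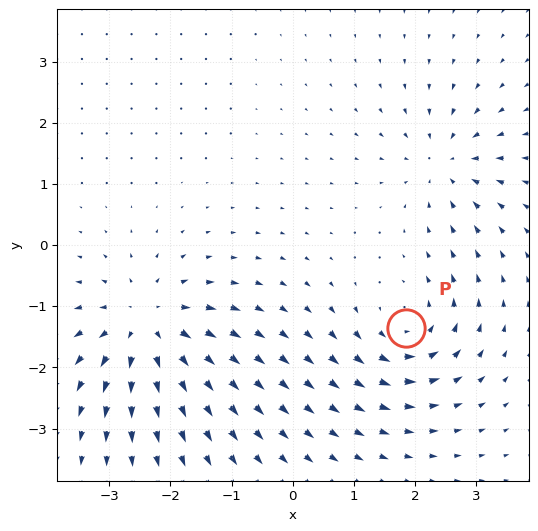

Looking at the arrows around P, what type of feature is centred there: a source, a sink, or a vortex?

At P (1.8, -1.4) the arrows circulate counterclockwise. Divergence ≈0, curl about +4 — near-zero divergence with nonzero curl is a vortex.

vortex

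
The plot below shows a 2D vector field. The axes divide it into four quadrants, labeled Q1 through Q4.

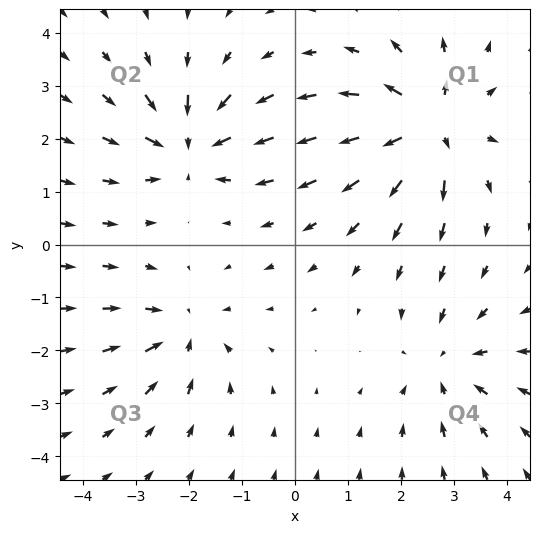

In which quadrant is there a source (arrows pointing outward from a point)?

Q1

The source sits at approximately (2.5, 2.2), which lies in quadrant Q1. The divergence there is about +6, positive as expected for a source.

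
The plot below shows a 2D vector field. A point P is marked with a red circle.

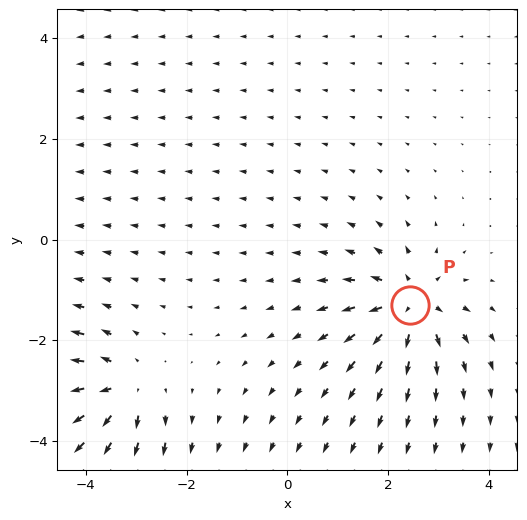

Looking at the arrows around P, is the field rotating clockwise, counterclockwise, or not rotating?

not rotating

Near P at (2.4, -1.3) the arrows show no circulation. The curl there is ≈0.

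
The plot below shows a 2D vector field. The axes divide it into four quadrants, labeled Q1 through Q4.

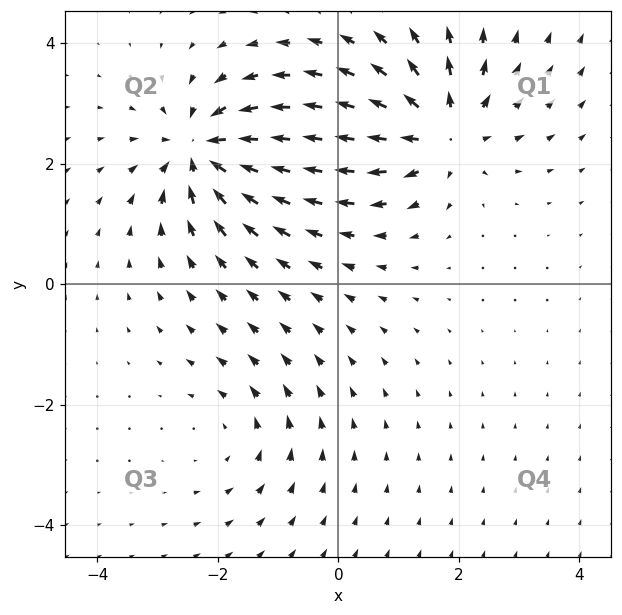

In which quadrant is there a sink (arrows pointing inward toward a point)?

The sink sits at approximately (-2.2, 2.2), which lies in quadrant Q2. The divergence there is about -6, negative as expected for a sink.

Q2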